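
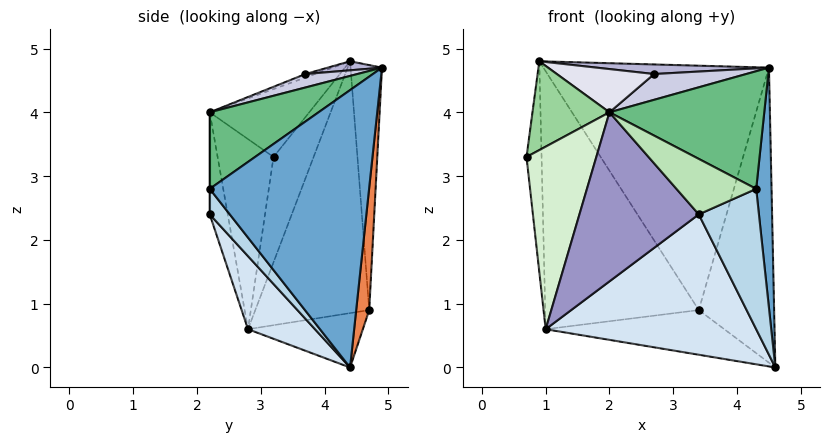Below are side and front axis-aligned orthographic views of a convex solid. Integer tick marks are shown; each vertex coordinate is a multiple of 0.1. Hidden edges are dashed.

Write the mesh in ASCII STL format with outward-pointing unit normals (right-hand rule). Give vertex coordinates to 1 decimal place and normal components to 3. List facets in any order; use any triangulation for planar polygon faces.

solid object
 facet normal 0.995 -0.096 0.031
  outer loop
   vertex 4.5 4.9 4.7
   vertex 4.3 2.2 2.8
   vertex 4.6 4.4 0.0
  endloop
 endfacet
 facet normal -0.925 0.347 -0.154
  outer loop
   vertex 0.9 4.4 4.8
   vertex 1.0 2.8 0.6
   vertex 0.7 3.2 3.3
  endloop
 endfacet
 facet normal 0.258 -0.773 -0.580
  outer loop
   vertex 3.4 2.2 2.4
   vertex 4.6 4.4 0.0
   vertex 4.3 2.2 2.8
  endloop
 endfacet
 facet normal 0.246 -0.773 -0.585
  outer loop
   vertex 3.4 2.2 2.4
   vertex 1.0 2.8 0.6
   vertex 4.6 4.4 0.0
  endloop
 endfacet
 facet normal 0.170 0.980 -0.101
  outer loop
   vertex 3.4 4.7 0.9
   vertex 4.5 4.9 4.7
   vertex 4.6 4.4 0.0
  endloop
 endfacet
 facet normal -0.138 0.990 -0.012
  outer loop
   vertex 3.4 4.7 0.9
   vertex 0.9 4.4 4.8
   vertex 4.5 4.9 4.7
  endloop
 endfacet
 facet normal -0.382 0.594 -0.708
  outer loop
   vertex 3.4 4.7 0.9
   vertex 4.6 4.4 0.0
   vertex 1.0 2.8 0.6
  endloop
 endfacet
 facet normal -0.567 0.765 -0.305
  outer loop
   vertex 3.4 4.7 0.9
   vertex 1.0 2.8 0.6
   vertex 0.9 4.4 4.8
  endloop
 endfacet
 facet normal 0.386 -0.550 0.741
  outer loop
   vertex 2.0 2.2 4.0
   vertex 4.3 2.2 2.8
   vertex 4.5 4.9 4.7
  endloop
 endfacet
 facet normal -0.680 -0.526 0.511
  outer loop
   vertex 2.0 2.2 4.0
   vertex 0.9 4.4 4.8
   vertex 0.7 3.2 3.3
  endloop
 endfacet
 facet normal 0.000 -1.000 0.000
  outer loop
   vertex 2.0 2.2 4.0
   vertex 3.4 2.2 2.4
   vertex 4.3 2.2 2.8
  endloop
 endfacet
 facet normal -0.625 -0.780 0.046
  outer loop
   vertex 2.0 2.2 4.0
   vertex 0.7 3.2 3.3
   vertex 1.0 2.8 0.6
  endloop
 endfacet
 facet normal -0.148 -0.980 -0.129
  outer loop
   vertex 2.0 2.2 4.0
   vertex 1.0 2.8 0.6
   vertex 3.4 2.2 2.4
  endloop
 endfacet
 facet normal 0.049 -0.156 0.987
  outer loop
   vertex 2.7 3.7 4.6
   vertex 4.5 4.9 4.7
   vertex 0.9 4.4 4.8
  endloop
 endfacet
 facet normal 0.260 -0.461 0.849
  outer loop
   vertex 2.7 3.7 4.6
   vertex 2.0 2.2 4.0
   vertex 4.5 4.9 4.7
  endloop
 endfacet
 facet normal -0.035 -0.357 0.933
  outer loop
   vertex 2.7 3.7 4.6
   vertex 0.9 4.4 4.8
   vertex 2.0 2.2 4.0
  endloop
 endfacet
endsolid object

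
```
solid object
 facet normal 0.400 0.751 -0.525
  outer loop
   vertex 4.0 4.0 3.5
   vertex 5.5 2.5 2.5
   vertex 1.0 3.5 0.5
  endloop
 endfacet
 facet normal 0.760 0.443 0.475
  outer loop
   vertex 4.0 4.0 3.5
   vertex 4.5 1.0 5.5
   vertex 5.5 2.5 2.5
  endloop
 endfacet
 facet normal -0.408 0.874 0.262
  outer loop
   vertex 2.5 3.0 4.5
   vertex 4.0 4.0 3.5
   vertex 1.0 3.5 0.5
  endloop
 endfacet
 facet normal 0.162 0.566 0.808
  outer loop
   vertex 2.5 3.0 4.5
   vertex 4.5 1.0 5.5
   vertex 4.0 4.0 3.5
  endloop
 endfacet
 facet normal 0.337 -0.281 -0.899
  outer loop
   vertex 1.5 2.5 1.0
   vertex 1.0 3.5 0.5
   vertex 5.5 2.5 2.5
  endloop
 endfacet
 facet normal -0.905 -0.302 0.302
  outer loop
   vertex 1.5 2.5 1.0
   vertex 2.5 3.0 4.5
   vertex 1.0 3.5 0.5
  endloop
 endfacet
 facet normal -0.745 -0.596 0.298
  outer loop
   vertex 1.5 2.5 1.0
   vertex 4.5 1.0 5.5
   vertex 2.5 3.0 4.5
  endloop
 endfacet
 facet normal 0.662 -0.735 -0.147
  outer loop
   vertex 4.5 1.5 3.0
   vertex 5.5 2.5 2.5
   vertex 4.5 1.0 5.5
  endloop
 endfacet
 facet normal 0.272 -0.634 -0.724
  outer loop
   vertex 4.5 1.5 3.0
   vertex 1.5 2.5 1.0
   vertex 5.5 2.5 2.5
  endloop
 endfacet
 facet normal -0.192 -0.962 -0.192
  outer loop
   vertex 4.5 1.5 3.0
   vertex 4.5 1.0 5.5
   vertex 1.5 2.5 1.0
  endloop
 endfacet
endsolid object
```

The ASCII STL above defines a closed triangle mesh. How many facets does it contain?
10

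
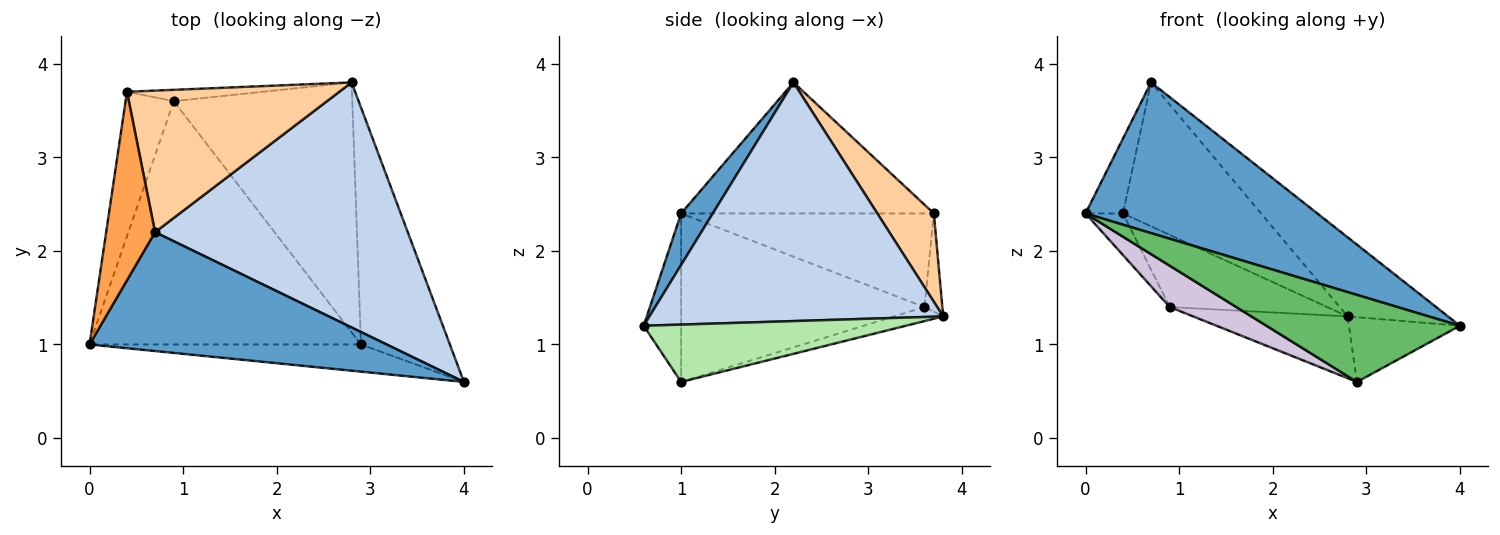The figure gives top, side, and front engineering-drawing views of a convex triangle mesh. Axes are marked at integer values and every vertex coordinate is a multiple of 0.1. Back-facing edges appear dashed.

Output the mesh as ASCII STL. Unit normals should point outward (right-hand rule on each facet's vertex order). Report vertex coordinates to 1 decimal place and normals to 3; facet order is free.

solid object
 facet normal 0.107 -0.781 0.616
  outer loop
   vertex 0.7 2.2 3.8
   vertex 0.0 1.0 2.4
   vertex 4.0 0.6 1.2
  endloop
 endfacet
 facet normal 0.668 0.229 0.708
  outer loop
   vertex 0.7 2.2 3.8
   vertex 4.0 0.6 1.2
   vertex 2.8 3.8 1.3
  endloop
 endfacet
 facet normal -0.928 0.137 0.346
  outer loop
   vertex 0.4 3.7 2.4
   vertex 0.0 1.0 2.4
   vertex 0.7 2.2 3.8
  endloop
 endfacet
 facet normal 0.280 0.684 0.673
  outer loop
   vertex 0.4 3.7 2.4
   vertex 0.7 2.2 3.8
   vertex 2.8 3.8 1.3
  endloop
 endfacet
 facet normal -0.182 -0.939 -0.293
  outer loop
   vertex 2.9 1.0 0.6
   vertex 4.0 0.6 1.2
   vertex 0.0 1.0 2.4
  endloop
 endfacet
 facet normal 0.528 0.224 -0.819
  outer loop
   vertex 2.9 1.0 0.6
   vertex 2.8 3.8 1.3
   vertex 4.0 0.6 1.2
  endloop
 endfacet
 facet normal -0.111 0.982 -0.154
  outer loop
   vertex 0.9 3.6 1.4
   vertex 0.4 3.7 2.4
   vertex 2.8 3.8 1.3
  endloop
 endfacet
 facet normal -0.076 0.239 -0.968
  outer loop
   vertex 0.9 3.6 1.4
   vertex 2.8 3.8 1.3
   vertex 2.9 1.0 0.6
  endloop
 endfacet
 facet normal -0.881 0.131 -0.454
  outer loop
   vertex 0.9 3.6 1.4
   vertex 0.0 1.0 2.4
   vertex 0.4 3.7 2.4
  endloop
 endfacet
 facet normal -0.522 -0.143 -0.841
  outer loop
   vertex 0.9 3.6 1.4
   vertex 2.9 1.0 0.6
   vertex 0.0 1.0 2.4
  endloop
 endfacet
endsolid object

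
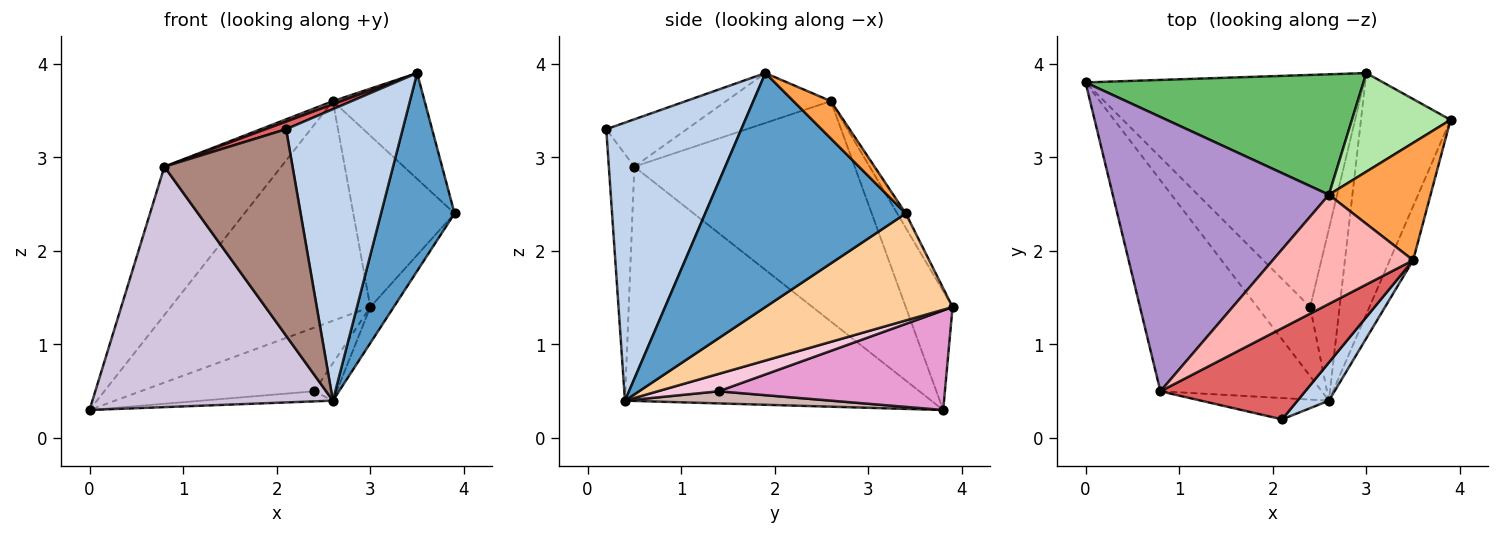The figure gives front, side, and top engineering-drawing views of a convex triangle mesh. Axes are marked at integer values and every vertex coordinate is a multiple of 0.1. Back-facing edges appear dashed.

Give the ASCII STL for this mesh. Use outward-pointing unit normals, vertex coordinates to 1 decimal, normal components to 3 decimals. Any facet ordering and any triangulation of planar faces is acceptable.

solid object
 facet normal 0.935 -0.343 -0.093
  outer loop
   vertex 2.6 0.4 0.4
   vertex 3.9 3.4 2.4
   vertex 3.5 1.9 3.9
  endloop
 endfacet
 facet normal 0.754 -0.651 0.085
  outer loop
   vertex 2.6 0.4 0.4
   vertex 3.5 1.9 3.9
   vertex 2.1 0.2 3.3
  endloop
 endfacet
 facet normal 0.264 0.646 0.716
  outer loop
   vertex 2.6 2.6 3.6
   vertex 3.5 1.9 3.9
   vertex 3.9 3.4 2.4
  endloop
 endfacet
 facet normal 0.763 0.095 -0.639
  outer loop
   vertex 3.0 3.9 1.4
   vertex 3.9 3.4 2.4
   vertex 2.6 0.4 0.4
  endloop
 endfacet
 facet normal -0.201 0.859 0.471
  outer loop
   vertex 3.0 3.9 1.4
   vertex 0.0 3.8 0.3
   vertex 2.6 2.6 3.6
  endloop
 endfacet
 facet normal -0.073 0.864 0.498
  outer loop
   vertex 3.0 3.9 1.4
   vertex 2.6 2.6 3.6
   vertex 3.9 3.4 2.4
  endloop
 endfacet
 facet normal -0.310 -0.079 0.947
  outer loop
   vertex 0.8 0.5 2.9
   vertex 2.1 0.2 3.3
   vertex 3.5 1.9 3.9
  endloop
 endfacet
 facet normal -0.335 -0.027 0.942
  outer loop
   vertex 0.8 0.5 2.9
   vertex 3.5 1.9 3.9
   vertex 2.6 2.6 3.6
  endloop
 endfacet
 facet normal -0.668 0.354 0.655
  outer loop
   vertex 0.8 0.5 2.9
   vertex 2.6 2.6 3.6
   vertex 0.0 3.8 0.3
  endloop
 endfacet
 facet normal -0.692 -0.543 -0.476
  outer loop
   vertex 0.8 0.5 2.9
   vertex 0.0 3.8 0.3
   vertex 2.6 0.4 0.4
  endloop
 endfacet
 facet normal -0.194 -0.976 -0.101
  outer loop
   vertex 0.8 0.5 2.9
   vertex 2.6 0.4 0.4
   vertex 2.1 0.2 3.3
  endloop
 endfacet
 facet normal 0.221 0.141 -0.965
  outer loop
   vertex 2.4 1.4 0.5
   vertex 2.6 0.4 0.4
   vertex 0.0 3.8 0.3
  endloop
 endfacet
 facet normal 0.326 0.250 -0.912
  outer loop
   vertex 2.4 1.4 0.5
   vertex 0.0 3.8 0.3
   vertex 3.0 3.9 1.4
  endloop
 endfacet
 facet normal 0.500 0.185 -0.846
  outer loop
   vertex 2.4 1.4 0.5
   vertex 3.0 3.9 1.4
   vertex 2.6 0.4 0.4
  endloop
 endfacet
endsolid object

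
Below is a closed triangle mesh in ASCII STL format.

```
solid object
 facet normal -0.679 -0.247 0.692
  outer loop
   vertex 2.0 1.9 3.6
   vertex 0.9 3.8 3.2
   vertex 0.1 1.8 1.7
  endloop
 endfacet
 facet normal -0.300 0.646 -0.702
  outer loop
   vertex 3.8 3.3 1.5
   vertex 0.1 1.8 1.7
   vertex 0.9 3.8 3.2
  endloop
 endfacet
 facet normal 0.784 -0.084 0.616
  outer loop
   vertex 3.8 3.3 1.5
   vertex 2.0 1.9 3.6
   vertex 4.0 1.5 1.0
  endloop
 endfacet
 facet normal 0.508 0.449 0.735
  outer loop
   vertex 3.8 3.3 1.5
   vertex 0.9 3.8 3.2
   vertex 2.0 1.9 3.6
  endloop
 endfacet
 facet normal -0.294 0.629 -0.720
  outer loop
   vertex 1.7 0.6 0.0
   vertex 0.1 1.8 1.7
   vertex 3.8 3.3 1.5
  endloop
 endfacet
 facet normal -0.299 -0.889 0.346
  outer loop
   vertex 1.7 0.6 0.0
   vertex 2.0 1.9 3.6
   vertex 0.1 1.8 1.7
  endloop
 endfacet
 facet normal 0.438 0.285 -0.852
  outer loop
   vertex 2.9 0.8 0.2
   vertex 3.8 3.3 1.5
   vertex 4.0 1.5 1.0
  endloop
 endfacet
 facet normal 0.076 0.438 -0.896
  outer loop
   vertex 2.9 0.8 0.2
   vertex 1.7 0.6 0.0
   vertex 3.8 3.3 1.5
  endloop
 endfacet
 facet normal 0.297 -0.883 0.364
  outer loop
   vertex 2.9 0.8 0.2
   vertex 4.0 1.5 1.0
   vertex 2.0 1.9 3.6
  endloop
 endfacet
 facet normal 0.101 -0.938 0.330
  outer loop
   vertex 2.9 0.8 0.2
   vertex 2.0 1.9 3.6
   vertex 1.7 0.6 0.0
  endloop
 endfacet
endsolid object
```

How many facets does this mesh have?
10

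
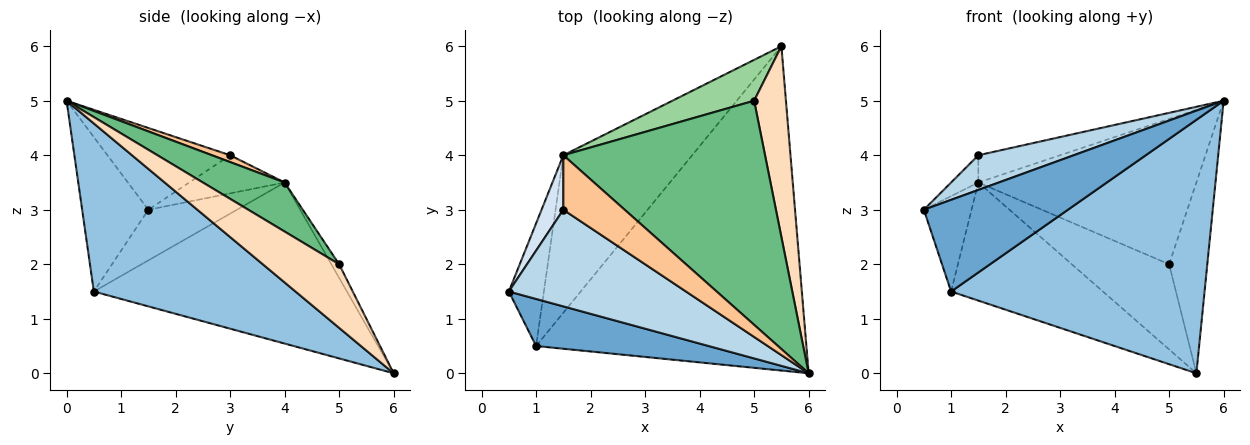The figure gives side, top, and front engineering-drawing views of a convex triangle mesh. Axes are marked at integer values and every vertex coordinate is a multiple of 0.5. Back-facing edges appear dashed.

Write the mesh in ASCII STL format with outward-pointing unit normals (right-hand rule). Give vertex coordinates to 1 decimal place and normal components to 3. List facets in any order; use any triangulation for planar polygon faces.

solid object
 facet normal -0.378 -0.823 0.423
  outer loop
   vertex 1.0 0.5 1.5
   vertex 6.0 0.0 5.0
   vertex 0.5 1.5 3.0
  endloop
 endfacet
 facet normal 0.440 -0.553 -0.708
  outer loop
   vertex 1.0 0.5 1.5
   vertex 5.5 6.0 0.0
   vertex 6.0 0.0 5.0
  endloop
 endfacet
 facet normal -0.398 -0.310 0.863
  outer loop
   vertex 1.5 3.0 4.0
   vertex 0.5 1.5 3.0
   vertex 6.0 0.0 5.0
  endloop
 endfacet
 facet normal -0.843 0.241 0.482
  outer loop
   vertex 1.5 4.0 3.5
   vertex 0.5 1.5 3.0
   vertex 1.5 3.0 4.0
  endloop
 endfacet
 facet normal -0.752 0.405 -0.520
  outer loop
   vertex 1.5 4.0 3.5
   vertex 1.0 0.5 1.5
   vertex 0.5 1.5 3.0
  endloop
 endfacet
 facet normal -0.707 0.424 -0.566
  outer loop
   vertex 1.5 4.0 3.5
   vertex 5.5 6.0 0.0
   vertex 1.0 0.5 1.5
  endloop
 endfacet
 facet normal 0.099 0.445 0.890
  outer loop
   vertex 1.5 4.0 3.5
   vertex 1.5 3.0 4.0
   vertex 6.0 0.0 5.0
  endloop
 endfacet
 facet normal 0.816 0.408 0.408
  outer loop
   vertex 5.0 5.0 2.0
   vertex 6.0 0.0 5.0
   vertex 5.5 6.0 0.0
  endloop
 endfacet
 facet normal 0.200 0.533 0.822
  outer loop
   vertex 5.0 5.0 2.0
   vertex 1.5 4.0 3.5
   vertex 6.0 0.0 5.0
  endloop
 endfacet
 facet normal -0.072 0.899 0.432
  outer loop
   vertex 5.0 5.0 2.0
   vertex 5.5 6.0 0.0
   vertex 1.5 4.0 3.5
  endloop
 endfacet
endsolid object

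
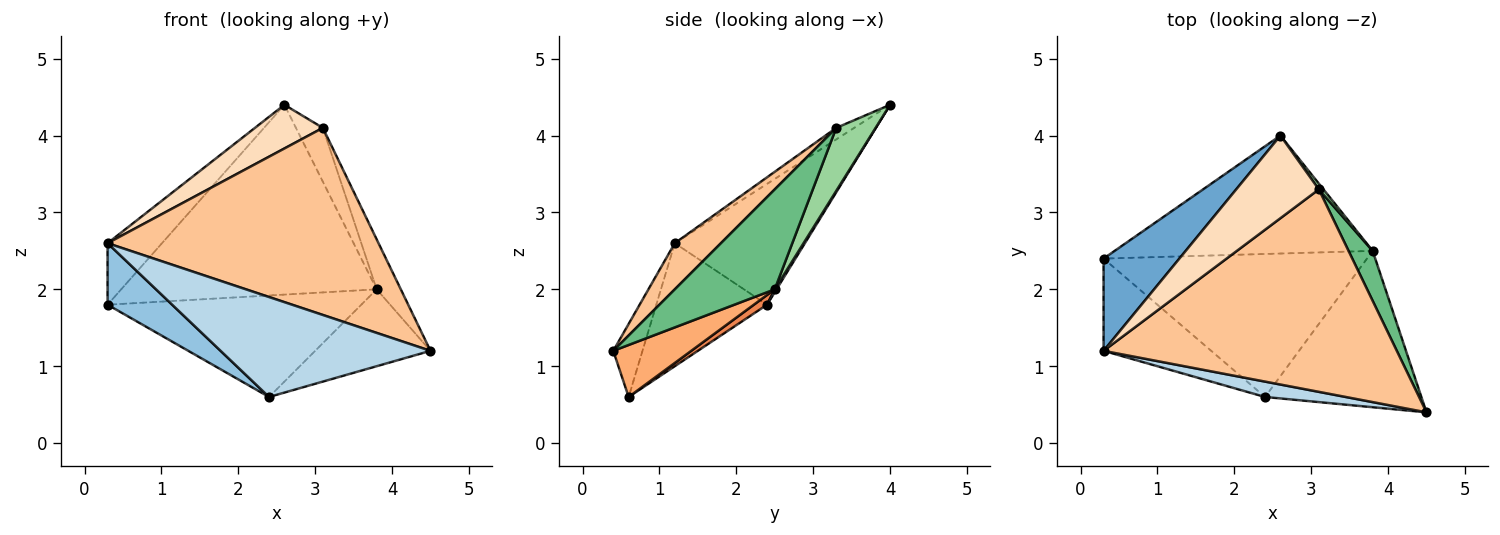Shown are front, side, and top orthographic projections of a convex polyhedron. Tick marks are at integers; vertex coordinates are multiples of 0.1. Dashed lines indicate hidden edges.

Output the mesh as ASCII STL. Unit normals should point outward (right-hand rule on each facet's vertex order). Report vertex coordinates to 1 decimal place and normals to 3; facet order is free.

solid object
 facet normal -0.799 0.334 0.501
  outer loop
   vertex 0.3 1.2 2.6
   vertex 2.6 4.0 4.4
   vertex 0.3 2.4 1.8
  endloop
 endfacet
 facet normal -0.689 -0.402 -0.603
  outer loop
   vertex 0.3 1.2 2.6
   vertex 0.3 2.4 1.8
   vertex 2.4 0.6 0.6
  endloop
 endfacet
 facet normal -0.136 -0.979 0.151
  outer loop
   vertex 0.3 1.2 2.6
   vertex 2.4 0.6 0.6
   vertex 4.5 0.4 1.2
  endloop
 endfacet
 facet normal 0.006 0.849 -0.528
  outer loop
   vertex 3.8 2.5 2.0
   vertex 0.3 2.4 1.8
   vertex 2.6 4.0 4.4
  endloop
 endfacet
 facet normal 0.030 0.578 -0.815
  outer loop
   vertex 3.8 2.5 2.0
   vertex 2.4 0.6 0.6
   vertex 0.3 2.4 1.8
  endloop
 endfacet
 facet normal 0.286 0.423 -0.860
  outer loop
   vertex 3.8 2.5 2.0
   vertex 4.5 0.4 1.2
   vertex 2.4 0.6 0.6
  endloop
 endfacet
 facet normal 0.115 -0.674 0.730
  outer loop
   vertex 3.1 3.3 4.1
   vertex 0.3 1.2 2.6
   vertex 4.5 0.4 1.2
  endloop
 endfacet
 facet normal -0.122 -0.464 0.878
  outer loop
   vertex 3.1 3.3 4.1
   vertex 2.6 4.0 4.4
   vertex 0.3 1.2 2.6
  endloop
 endfacet
 facet normal 0.946 0.228 0.228
  outer loop
   vertex 3.1 3.3 4.1
   vertex 4.5 0.4 1.2
   vertex 3.8 2.5 2.0
  endloop
 endfacet
 facet normal 0.824 0.563 0.060
  outer loop
   vertex 3.1 3.3 4.1
   vertex 3.8 2.5 2.0
   vertex 2.6 4.0 4.4
  endloop
 endfacet
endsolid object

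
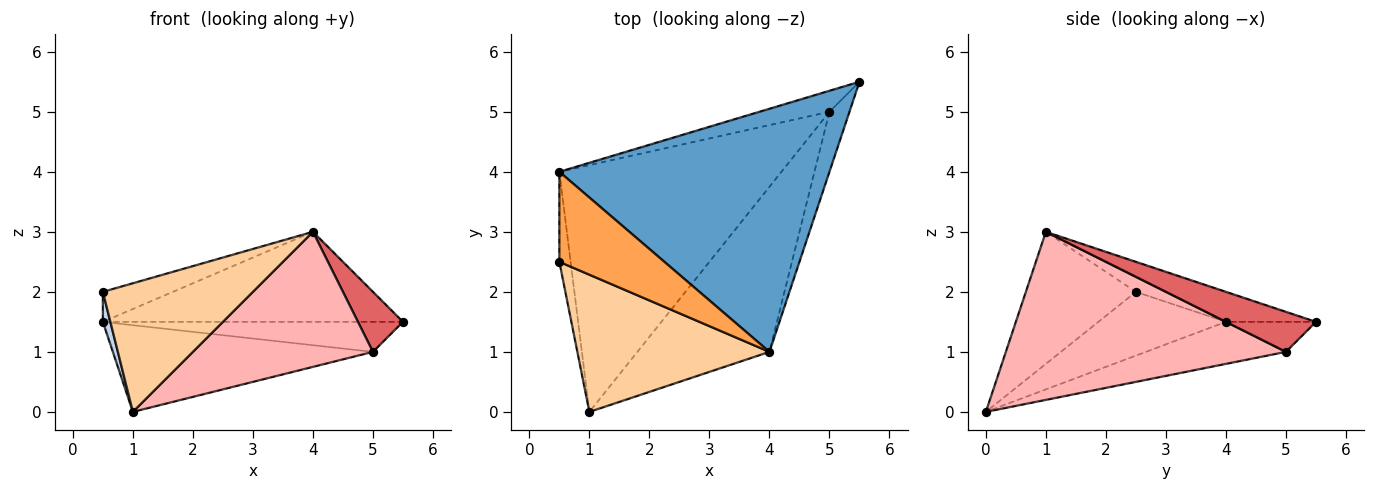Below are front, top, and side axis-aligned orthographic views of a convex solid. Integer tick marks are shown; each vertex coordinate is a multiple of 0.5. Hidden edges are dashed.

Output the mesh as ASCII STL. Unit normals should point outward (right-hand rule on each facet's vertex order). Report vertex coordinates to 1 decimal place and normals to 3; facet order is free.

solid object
 facet normal -0.104 0.345 0.933
  outer loop
   vertex 4.0 1.0 3.0
   vertex 5.5 5.5 1.5
   vertex 0.5 4.0 1.5
  endloop
 endfacet
 facet normal -0.983 -0.058 -0.173
  outer loop
   vertex 0.5 2.5 2.0
   vertex 0.5 4.0 1.5
   vertex 1.0 0.0 0.0
  endloop
 endfacet
 facet normal -0.134 0.313 0.940
  outer loop
   vertex 0.5 2.5 2.0
   vertex 4.0 1.0 3.0
   vertex 0.5 4.0 1.5
  endloop
 endfacet
 facet normal -0.448 -0.611 0.652
  outer loop
   vertex 0.5 2.5 2.0
   vertex 1.0 0.0 0.0
   vertex 4.0 1.0 3.0
  endloop
 endfacet
 facet normal -0.239 0.796 -0.557
  outer loop
   vertex 5.0 5.0 1.0
   vertex 0.5 4.0 1.5
   vertex 5.5 5.5 1.5
  endloop
 endfacet
 facet normal -0.176 0.326 -0.929
  outer loop
   vertex 5.0 5.0 1.0
   vertex 1.0 0.0 0.0
   vertex 0.5 4.0 1.5
  endloop
 endfacet
 facet normal 0.816 -0.408 -0.408
  outer loop
   vertex 5.0 5.0 1.0
   vertex 5.5 5.5 1.5
   vertex 4.0 1.0 3.0
  endloop
 endfacet
 facet normal 0.702 -0.451 -0.551
  outer loop
   vertex 5.0 5.0 1.0
   vertex 4.0 1.0 3.0
   vertex 1.0 0.0 0.0
  endloop
 endfacet
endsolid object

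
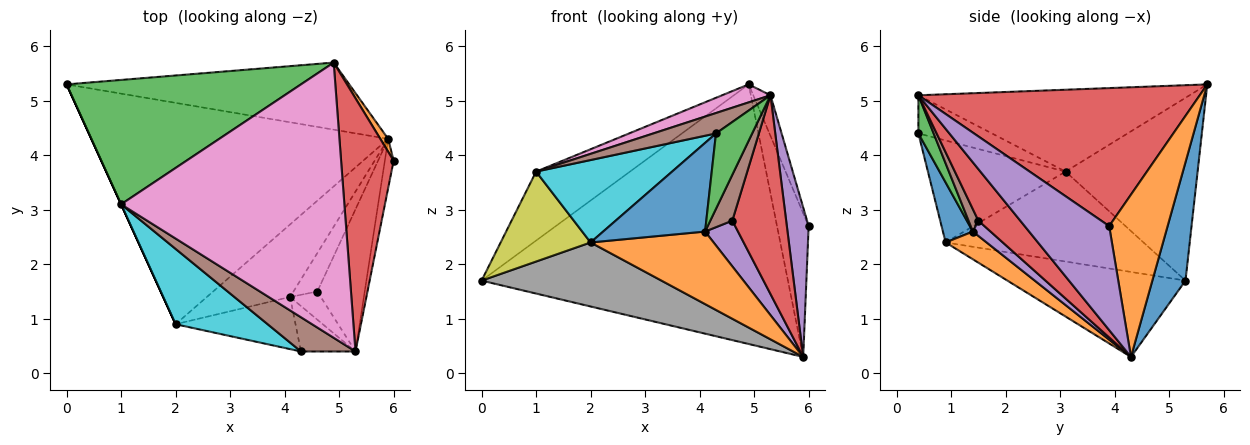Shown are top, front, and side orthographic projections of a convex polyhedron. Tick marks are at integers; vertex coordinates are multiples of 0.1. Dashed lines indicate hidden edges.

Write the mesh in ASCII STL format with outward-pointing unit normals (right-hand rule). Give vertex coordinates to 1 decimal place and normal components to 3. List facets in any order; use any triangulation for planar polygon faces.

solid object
 facet normal 0.104 0.963 -0.249
  outer loop
   vertex 5.9 4.3 0.3
   vertex 0.0 5.3 1.7
   vertex 4.9 5.7 5.3
  endloop
 endfacet
 facet normal 0.879 0.475 0.043
  outer loop
   vertex 5.9 4.3 0.3
   vertex 4.9 5.7 5.3
   vertex 6.0 3.9 2.7
  endloop
 endfacet
 facet normal -0.563 0.401 0.722
  outer loop
   vertex 1.0 3.1 3.7
   vertex 4.9 5.7 5.3
   vertex 0.0 5.3 1.7
  endloop
 endfacet
 facet normal 0.933 0.057 0.355
  outer loop
   vertex 5.3 0.4 5.1
   vertex 6.0 3.9 2.7
   vertex 4.9 5.7 5.3
  endloop
 endfacet
 facet normal 0.965 -0.249 -0.082
  outer loop
   vertex 5.3 0.4 5.1
   vertex 5.9 4.3 0.3
   vertex 6.0 3.9 2.7
  endloop
 endfacet
 facet normal -0.515 -0.439 0.736
  outer loop
   vertex 5.3 0.4 5.1
   vertex 1.0 3.1 3.7
   vertex 4.3 0.4 4.4
  endloop
 endfacet
 facet normal -0.344 -0.061 0.937
  outer loop
   vertex 5.3 0.4 5.1
   vertex 4.9 5.7 5.3
   vertex 1.0 3.1 3.7
  endloop
 endfacet
 facet normal -0.265 -0.268 -0.926
  outer loop
   vertex 2.0 0.9 2.4
   vertex 0.0 5.3 1.7
   vertex 5.9 4.3 0.3
  endloop
 endfacet
 facet normal -0.910 -0.414 0.000
  outer loop
   vertex 2.0 0.9 2.4
   vertex 1.0 3.1 3.7
   vertex 0.0 5.3 1.7
  endloop
 endfacet
 facet normal -0.598 -0.591 0.540
  outer loop
   vertex 2.0 0.9 2.4
   vertex 4.3 0.4 4.4
   vertex 1.0 3.1 3.7
  endloop
 endfacet
 facet normal 0.246 -0.836 -0.491
  outer loop
   vertex 4.1 1.4 2.6
   vertex 4.3 0.4 4.4
   vertex 2.0 0.9 2.4
  endloop
 endfacet
 facet normal 0.229 -0.688 -0.688
  outer loop
   vertex 4.1 1.4 2.6
   vertex 2.0 0.9 2.4
   vertex 5.9 4.3 0.3
  endloop
 endfacet
 facet normal 0.340 -0.806 -0.485
  outer loop
   vertex 4.1 1.4 2.6
   vertex 5.3 0.4 5.1
   vertex 4.3 0.4 4.4
  endloop
 endfacet
 facet normal 0.535 -0.687 -0.491
  outer loop
   vertex 4.6 1.5 2.8
   vertex 5.9 4.3 0.3
   vertex 5.3 0.4 5.1
  endloop
 endfacet
 facet normal 0.380 -0.708 -0.595
  outer loop
   vertex 4.6 1.5 2.8
   vertex 4.1 1.4 2.6
   vertex 5.9 4.3 0.3
  endloop
 endfacet
 facet normal 0.355 -0.797 -0.489
  outer loop
   vertex 4.6 1.5 2.8
   vertex 5.3 0.4 5.1
   vertex 4.1 1.4 2.6
  endloop
 endfacet
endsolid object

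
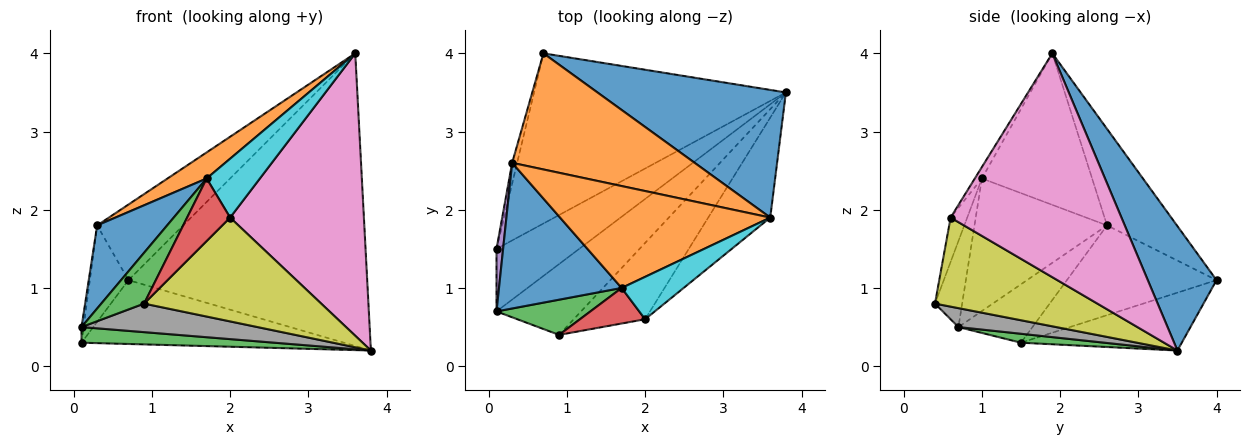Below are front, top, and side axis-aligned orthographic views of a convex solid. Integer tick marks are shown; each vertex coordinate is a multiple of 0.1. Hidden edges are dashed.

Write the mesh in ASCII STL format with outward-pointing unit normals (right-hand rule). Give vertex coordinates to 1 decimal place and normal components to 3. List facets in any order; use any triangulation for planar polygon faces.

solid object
 facet normal 0.255 0.886 0.387
  outer loop
   vertex 3.6 1.9 4.0
   vertex 3.8 3.5 0.2
   vertex 0.7 4.0 1.1
  endloop
 endfacet
 facet normal -0.405 0.499 0.766
  outer loop
   vertex 0.3 2.6 1.8
   vertex 3.6 1.9 4.0
   vertex 0.7 4.0 1.1
  endloop
 endfacet
 facet normal 0.104 -0.241 -0.965
  outer loop
   vertex 0.1 1.5 0.3
   vertex 3.8 3.5 0.2
   vertex 0.1 0.7 0.5
  endloop
 endfacet
 facet normal -0.210 0.343 -0.915
  outer loop
   vertex 0.1 1.5 0.3
   vertex 0.7 4.0 1.1
   vertex 3.8 3.5 0.2
  endloop
 endfacet
 facet normal -0.993 0.028 0.112
  outer loop
   vertex 0.1 1.5 0.3
   vertex 0.1 0.7 0.5
   vertex 0.3 2.6 1.8
  endloop
 endfacet
 facet normal -0.967 0.249 -0.054
  outer loop
   vertex 0.1 1.5 0.3
   vertex 0.3 2.6 1.8
   vertex 0.7 4.0 1.1
  endloop
 endfacet
 facet normal 0.769 -0.602 -0.213
  outer loop
   vertex 2.0 0.6 1.9
   vertex 3.8 3.5 0.2
   vertex 3.6 1.9 4.0
  endloop
 endfacet
 facet normal 0.203 -0.366 -0.908
  outer loop
   vertex 0.9 0.4 0.8
   vertex 0.1 0.7 0.5
   vertex 3.8 3.5 0.2
  endloop
 endfacet
 facet normal 0.594 -0.648 -0.476
  outer loop
   vertex 0.9 0.4 0.8
   vertex 3.8 3.5 0.2
   vertex 2.0 0.6 1.9
  endloop
 endfacet
 facet normal -0.107 -0.807 0.581
  outer loop
   vertex 1.7 1.0 2.4
   vertex 2.0 0.6 1.9
   vertex 3.6 1.9 4.0
  endloop
 endfacet
 facet normal -0.684 -0.361 0.633
  outer loop
   vertex 1.7 1.0 2.4
   vertex 0.3 2.6 1.8
   vertex 0.1 0.7 0.5
  endloop
 endfacet
 facet normal -0.573 -0.203 0.794
  outer loop
   vertex 1.7 1.0 2.4
   vertex 3.6 1.9 4.0
   vertex 0.3 2.6 1.8
  endloop
 endfacet
 facet normal -0.463 -0.729 0.505
  outer loop
   vertex 1.7 1.0 2.4
   vertex 0.1 0.7 0.5
   vertex 0.9 0.4 0.8
  endloop
 endfacet
 facet normal -0.318 -0.824 0.468
  outer loop
   vertex 1.7 1.0 2.4
   vertex 0.9 0.4 0.8
   vertex 2.0 0.6 1.9
  endloop
 endfacet
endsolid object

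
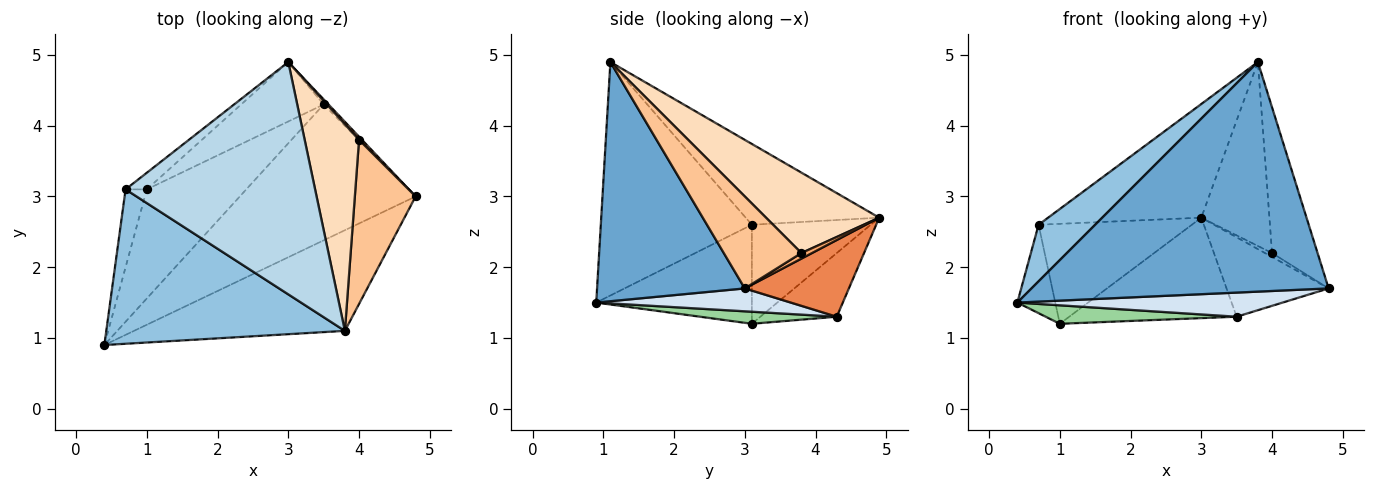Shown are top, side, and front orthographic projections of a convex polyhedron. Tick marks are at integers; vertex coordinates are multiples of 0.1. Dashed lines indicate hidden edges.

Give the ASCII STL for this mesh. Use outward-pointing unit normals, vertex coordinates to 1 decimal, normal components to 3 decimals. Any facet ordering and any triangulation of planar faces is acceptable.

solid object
 facet normal 0.414 -0.834 -0.365
  outer loop
   vertex 3.8 1.1 4.9
   vertex 0.4 0.9 1.5
   vertex 4.8 3.0 1.7
  endloop
 endfacet
 facet normal -0.677 -0.253 0.691
  outer loop
   vertex 0.7 3.1 2.6
   vertex 0.4 0.9 1.5
   vertex 3.8 1.1 4.9
  endloop
 endfacet
 facet normal -0.358 0.410 0.839
  outer loop
   vertex 0.7 3.1 2.6
   vertex 3.8 1.1 4.9
   vertex 3.0 4.9 2.7
  endloop
 endfacet
 facet normal 0.127 -0.173 -0.977
  outer loop
   vertex 3.5 4.3 1.3
   vertex 4.8 3.0 1.7
   vertex 0.4 0.9 1.5
  endloop
 endfacet
 facet normal 0.713 0.699 -0.045
  outer loop
   vertex 3.5 4.3 1.3
   vertex 3.0 4.9 2.7
   vertex 4.8 3.0 1.7
  endloop
 endfacet
 facet normal 0.761 0.507 0.406
  outer loop
   vertex 4.0 3.8 2.2
   vertex 4.8 3.0 1.7
   vertex 3.0 4.9 2.7
  endloop
 endfacet
 facet normal 0.749 0.440 0.495
  outer loop
   vertex 4.0 3.8 2.2
   vertex 3.8 1.1 4.9
   vertex 4.8 3.0 1.7
  endloop
 endfacet
 facet normal 0.741 0.446 0.501
  outer loop
   vertex 4.0 3.8 2.2
   vertex 3.0 4.9 2.7
   vertex 3.8 1.1 4.9
  endloop
 endfacet
 facet normal -0.951 0.232 -0.204
  outer loop
   vertex 1.0 3.1 1.2
   vertex 0.4 0.9 1.5
   vertex 0.7 3.1 2.6
  endloop
 endfacet
 facet normal 0.119 -0.166 -0.979
  outer loop
   vertex 1.0 3.1 1.2
   vertex 3.5 4.3 1.3
   vertex 0.4 0.9 1.5
  endloop
 endfacet
 facet normal -0.608 0.784 -0.130
  outer loop
   vertex 1.0 3.1 1.2
   vertex 0.7 3.1 2.6
   vertex 3.0 4.9 2.7
  endloop
 endfacet
 facet normal -0.366 0.801 -0.474
  outer loop
   vertex 1.0 3.1 1.2
   vertex 3.0 4.9 2.7
   vertex 3.5 4.3 1.3
  endloop
 endfacet
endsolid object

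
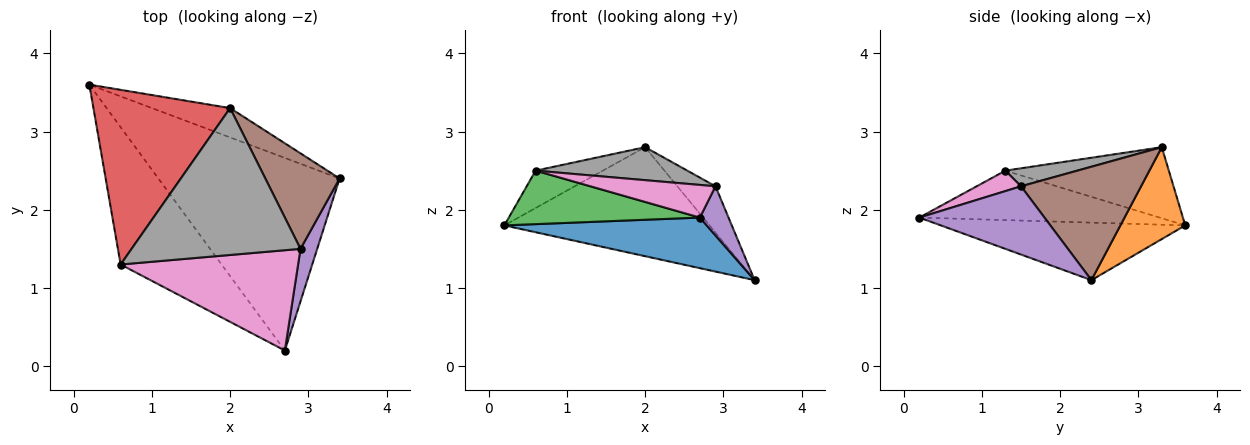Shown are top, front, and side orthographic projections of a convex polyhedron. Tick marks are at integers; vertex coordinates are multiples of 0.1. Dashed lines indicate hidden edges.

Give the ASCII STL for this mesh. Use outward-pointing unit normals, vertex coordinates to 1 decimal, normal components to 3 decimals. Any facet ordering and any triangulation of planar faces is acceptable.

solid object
 facet normal -0.293 -0.243 -0.925
  outer loop
   vertex 2.7 0.2 1.9
   vertex 0.2 3.6 1.8
   vertex 3.4 2.4 1.1
  endloop
 endfacet
 facet normal 0.292 0.924 -0.248
  outer loop
   vertex 2.0 3.3 2.8
   vertex 3.4 2.4 1.1
   vertex 0.2 3.6 1.8
  endloop
 endfacet
 facet normal -0.415 -0.330 -0.848
  outer loop
   vertex 0.6 1.3 2.5
   vertex 0.2 3.6 1.8
   vertex 2.7 0.2 1.9
  endloop
 endfacet
 facet normal -0.453 0.186 0.872
  outer loop
   vertex 0.6 1.3 2.5
   vertex 2.0 3.3 2.8
   vertex 0.2 3.6 1.8
  endloop
 endfacet
 facet normal 0.948 -0.217 0.232
  outer loop
   vertex 2.9 1.5 2.3
   vertex 2.7 0.2 1.9
   vertex 3.4 2.4 1.1
  endloop
 endfacet
 facet normal 0.808 0.257 0.530
  outer loop
   vertex 2.9 1.5 2.3
   vertex 3.4 2.4 1.1
   vertex 2.0 3.3 2.8
  endloop
 endfacet
 facet normal 0.109 -0.308 0.945
  outer loop
   vertex 2.9 1.5 2.3
   vertex 0.6 1.3 2.5
   vertex 2.7 0.2 1.9
  endloop
 endfacet
 facet normal 0.103 -0.218 0.970
  outer loop
   vertex 2.9 1.5 2.3
   vertex 2.0 3.3 2.8
   vertex 0.6 1.3 2.5
  endloop
 endfacet
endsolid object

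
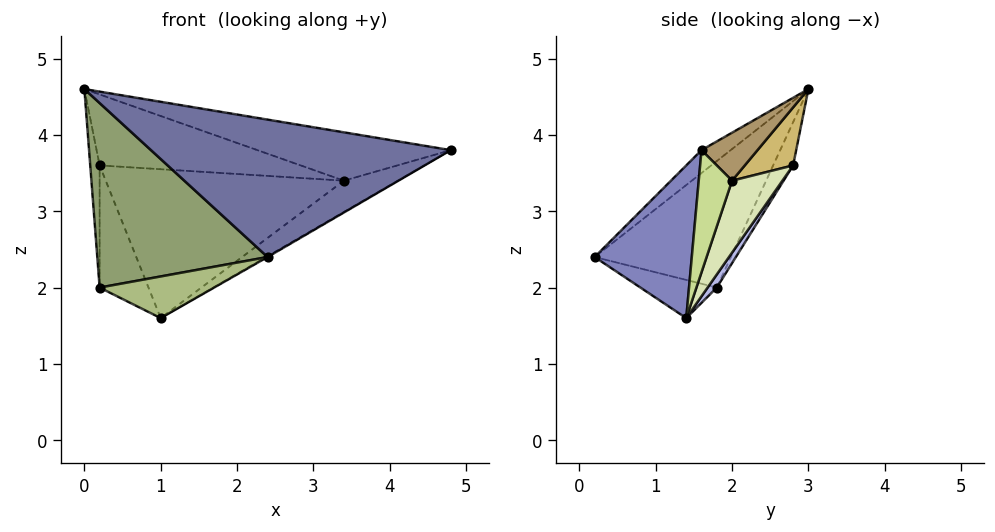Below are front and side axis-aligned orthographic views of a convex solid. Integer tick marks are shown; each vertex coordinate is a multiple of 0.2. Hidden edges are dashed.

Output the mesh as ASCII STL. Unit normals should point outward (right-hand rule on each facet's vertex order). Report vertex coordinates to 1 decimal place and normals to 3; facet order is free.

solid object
 facet normal -0.063 -0.649 0.758
  outer loop
   vertex 2.4 0.2 2.4
   vertex 4.8 1.6 3.8
   vertex 0.0 3.0 4.6
  endloop
 endfacet
 facet normal 0.501 0.007 -0.866
  outer loop
   vertex 1.0 1.4 1.6
   vertex 4.8 1.6 3.8
   vertex 2.4 0.2 2.4
  endloop
 endfacet
 facet normal -0.874 0.411 -0.257
  outer loop
   vertex 0.2 1.8 2.0
   vertex 0.0 3.0 4.6
   vertex 0.2 2.8 3.6
  endloop
 endfacet
 facet normal 0.157 0.837 -0.523
  outer loop
   vertex 0.2 1.8 2.0
   vertex 0.2 2.8 3.6
   vertex 1.0 1.4 1.6
  endloop
 endfacet
 facet normal -0.596 -0.745 0.298
  outer loop
   vertex 0.2 1.8 2.0
   vertex 2.4 0.2 2.4
   vertex 0.0 3.0 4.6
  endloop
 endfacet
 facet normal -0.535 -0.802 -0.267
  outer loop
   vertex 0.2 1.8 2.0
   vertex 1.0 1.4 1.6
   vertex 2.4 0.2 2.4
  endloop
 endfacet
 facet normal 0.374 0.607 -0.701
  outer loop
   vertex 3.4 2.0 3.4
   vertex 4.8 1.6 3.8
   vertex 1.0 1.4 1.6
  endloop
 endfacet
 facet normal 0.177 0.838 -0.516
  outer loop
   vertex 3.4 2.0 3.4
   vertex 1.0 1.4 1.6
   vertex 0.2 2.8 3.6
  endloop
 endfacet
 facet normal 0.278 0.960 -0.013
  outer loop
   vertex 3.4 2.0 3.4
   vertex 0.0 3.0 4.6
   vertex 4.8 1.6 3.8
  endloop
 endfacet
 facet normal 0.231 0.962 -0.146
  outer loop
   vertex 3.4 2.0 3.4
   vertex 0.2 2.8 3.6
   vertex 0.0 3.0 4.6
  endloop
 endfacet
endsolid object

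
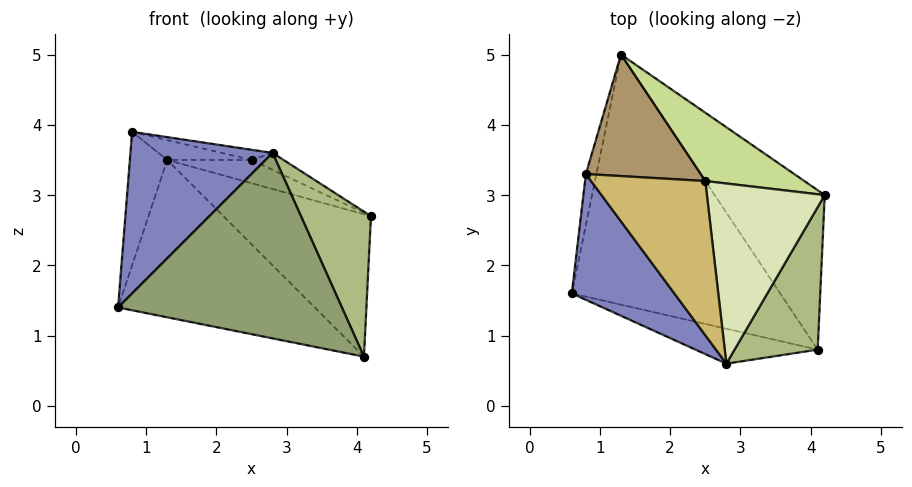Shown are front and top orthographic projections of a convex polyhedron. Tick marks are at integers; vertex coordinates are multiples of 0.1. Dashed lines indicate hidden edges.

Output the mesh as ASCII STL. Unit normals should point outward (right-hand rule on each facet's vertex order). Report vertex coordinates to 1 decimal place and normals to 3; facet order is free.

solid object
 facet normal -0.961 0.259 -0.099
  outer loop
   vertex 0.8 3.3 3.9
   vertex 1.3 5.0 3.5
   vertex 0.6 1.6 1.4
  endloop
 endfacet
 facet normal -0.697 -0.565 0.440
  outer loop
   vertex 0.8 3.3 3.9
   vertex 0.6 1.6 1.4
   vertex 2.8 0.6 3.6
  endloop
 endfacet
 facet normal -0.047 0.532 -0.845
  outer loop
   vertex 4.1 0.8 0.7
   vertex 0.6 1.6 1.4
   vertex 1.3 5.0 3.5
  endloop
 endfacet
 facet normal 0.246 0.646 -0.723
  outer loop
   vertex 4.1 0.8 0.7
   vertex 1.3 5.0 3.5
   vertex 4.2 3.0 2.7
  endloop
 endfacet
 facet normal -0.253 -0.951 -0.179
  outer loop
   vertex 4.1 0.8 0.7
   vertex 2.8 0.6 3.6
   vertex 0.6 1.6 1.4
  endloop
 endfacet
 facet normal 0.858 -0.366 0.360
  outer loop
   vertex 4.1 0.8 0.7
   vertex 4.2 3.0 2.7
   vertex 2.8 0.6 3.6
  endloop
 endfacet
 facet normal 0.435 0.290 0.852
  outer loop
   vertex 2.5 3.2 3.5
   vertex 4.2 3.0 2.7
   vertex 1.3 5.0 3.5
  endloop
 endfacet
 facet normal 0.432 0.084 0.898
  outer loop
   vertex 2.5 3.2 3.5
   vertex 2.8 0.6 3.6
   vertex 4.2 3.0 2.7
  endloop
 endfacet
 facet normal 0.235 0.157 0.959
  outer loop
   vertex 2.5 3.2 3.5
   vertex 1.3 5.0 3.5
   vertex 0.8 3.3 3.9
  endloop
 endfacet
 facet normal 0.232 0.064 0.971
  outer loop
   vertex 2.5 3.2 3.5
   vertex 0.8 3.3 3.9
   vertex 2.8 0.6 3.6
  endloop
 endfacet
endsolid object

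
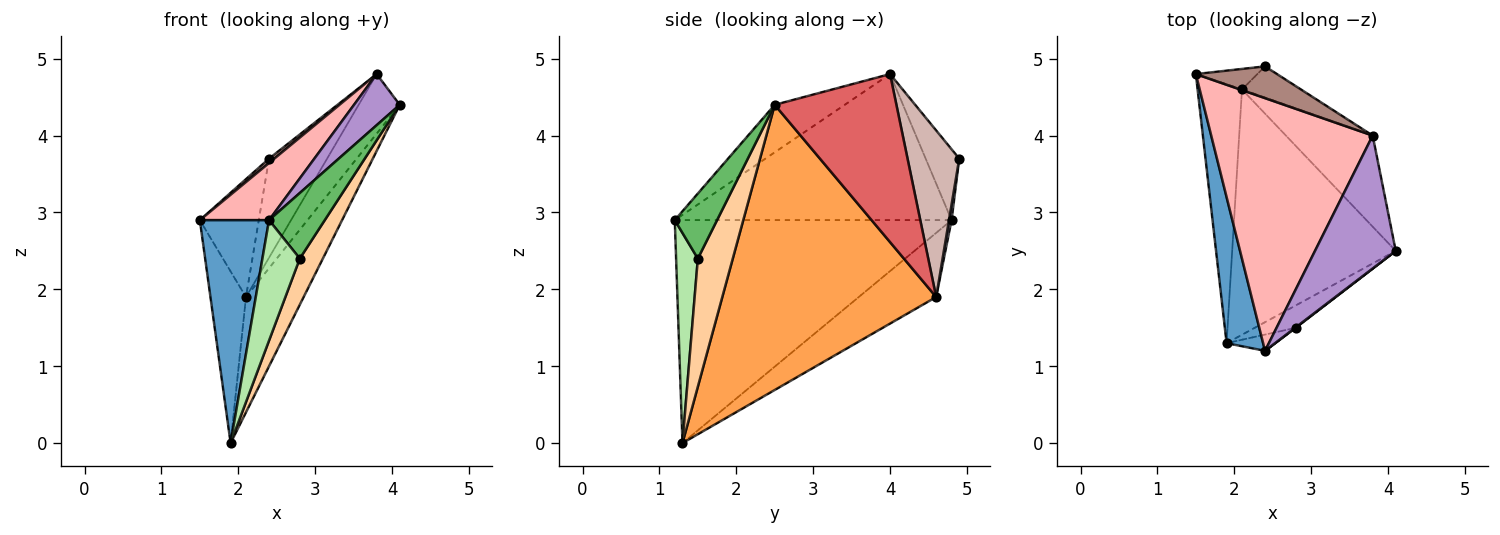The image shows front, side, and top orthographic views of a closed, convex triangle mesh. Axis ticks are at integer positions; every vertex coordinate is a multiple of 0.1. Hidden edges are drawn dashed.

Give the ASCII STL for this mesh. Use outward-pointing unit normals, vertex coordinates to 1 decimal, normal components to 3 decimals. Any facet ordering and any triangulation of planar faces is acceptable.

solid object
 facet normal -0.958 -0.240 0.157
  outer loop
   vertex 2.4 1.2 2.9
   vertex 1.5 4.8 2.9
   vertex 1.9 1.3 0.0
  endloop
 endfacet
 facet normal -0.769 0.353 -0.532
  outer loop
   vertex 2.1 4.6 1.9
   vertex 1.9 1.3 0.0
   vertex 1.5 4.8 2.9
  endloop
 endfacet
 facet normal 0.845 0.228 -0.484
  outer loop
   vertex 2.1 4.6 1.9
   vertex 4.1 2.5 4.4
   vertex 1.9 1.3 0.0
  endloop
 endfacet
 facet normal 0.806 -0.532 -0.258
  outer loop
   vertex 2.8 1.5 2.4
   vertex 1.9 1.3 0.0
   vertex 4.1 2.5 4.4
  endloop
 endfacet
 facet normal 0.604 -0.797 0.005
  outer loop
   vertex 2.8 1.5 2.4
   vertex 4.1 2.5 4.4
   vertex 2.4 1.2 2.9
  endloop
 endfacet
 facet normal 0.499 -0.859 -0.116
  outer loop
   vertex 2.8 1.5 2.4
   vertex 2.4 1.2 2.9
   vertex 1.9 1.3 0.0
  endloop
 endfacet
 facet normal 0.851 0.287 -0.439
  outer loop
   vertex 3.8 4.0 4.8
   vertex 4.1 2.5 4.4
   vertex 2.1 4.6 1.9
  endloop
 endfacet
 facet normal -0.662 -0.165 0.731
  outer loop
   vertex 3.8 4.0 4.8
   vertex 1.5 4.8 2.9
   vertex 2.4 1.2 2.9
  endloop
 endfacet
 facet normal -0.481 -0.314 0.818
  outer loop
   vertex 3.8 4.0 4.8
   vertex 2.4 1.2 2.9
   vertex 4.1 2.5 4.4
  endloop
 endfacet
 facet normal 0.043 0.984 -0.171
  outer loop
   vertex 2.4 4.9 3.7
   vertex 2.1 4.6 1.9
   vertex 1.5 4.8 2.9
  endloop
 endfacet
 facet normal -0.654 -0.103 0.749
  outer loop
   vertex 2.4 4.9 3.7
   vertex 1.5 4.8 2.9
   vertex 3.8 4.0 4.8
  endloop
 endfacet
 facet normal 0.647 0.727 -0.229
  outer loop
   vertex 2.4 4.9 3.7
   vertex 3.8 4.0 4.8
   vertex 2.1 4.6 1.9
  endloop
 endfacet
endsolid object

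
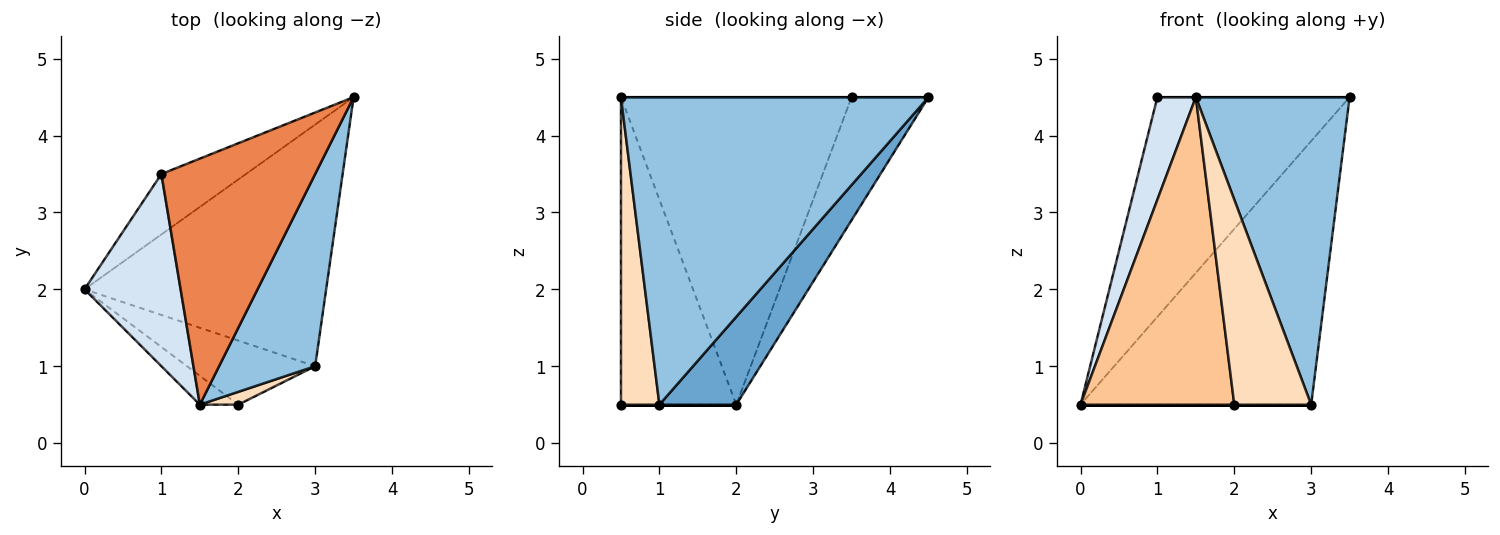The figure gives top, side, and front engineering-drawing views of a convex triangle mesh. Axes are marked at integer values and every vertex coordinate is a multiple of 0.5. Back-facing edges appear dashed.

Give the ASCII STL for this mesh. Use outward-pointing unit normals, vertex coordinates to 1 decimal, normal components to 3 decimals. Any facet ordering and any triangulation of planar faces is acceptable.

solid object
 facet normal 0.239 0.716 -0.656
  outer loop
   vertex 3.0 1.0 0.5
   vertex 0.0 2.0 0.5
   vertex 3.5 4.5 4.5
  endloop
 endfacet
 facet normal 0.861 -0.431 0.269
  outer loop
   vertex 1.5 0.5 4.5
   vertex 3.0 1.0 0.5
   vertex 3.5 4.5 4.5
  endloop
 endfacet
 facet normal -0.360 0.900 -0.247
  outer loop
   vertex 1.0 3.5 4.5
   vertex 3.5 4.5 4.5
   vertex 0.0 2.0 0.5
  endloop
 endfacet
 facet normal -0.943 -0.157 0.295
  outer loop
   vertex 1.0 3.5 4.5
   vertex 0.0 2.0 0.5
   vertex 1.5 0.5 4.5
  endloop
 endfacet
 facet normal 0.000 0.000 1.000
  outer loop
   vertex 1.0 3.5 4.5
   vertex 1.5 0.5 4.5
   vertex 3.5 4.5 4.5
  endloop
 endfacet
 facet normal 0.000 0.000 -1.000
  outer loop
   vertex 2.0 0.5 0.5
   vertex 0.0 2.0 0.5
   vertex 3.0 1.0 0.5
  endloop
 endfacet
 facet normal -0.598 -0.798 -0.075
  outer loop
   vertex 2.0 0.5 0.5
   vertex 1.5 0.5 4.5
   vertex 0.0 2.0 0.5
  endloop
 endfacet
 facet normal 0.447 -0.893 0.056
  outer loop
   vertex 2.0 0.5 0.5
   vertex 3.0 1.0 0.5
   vertex 1.5 0.5 4.5
  endloop
 endfacet
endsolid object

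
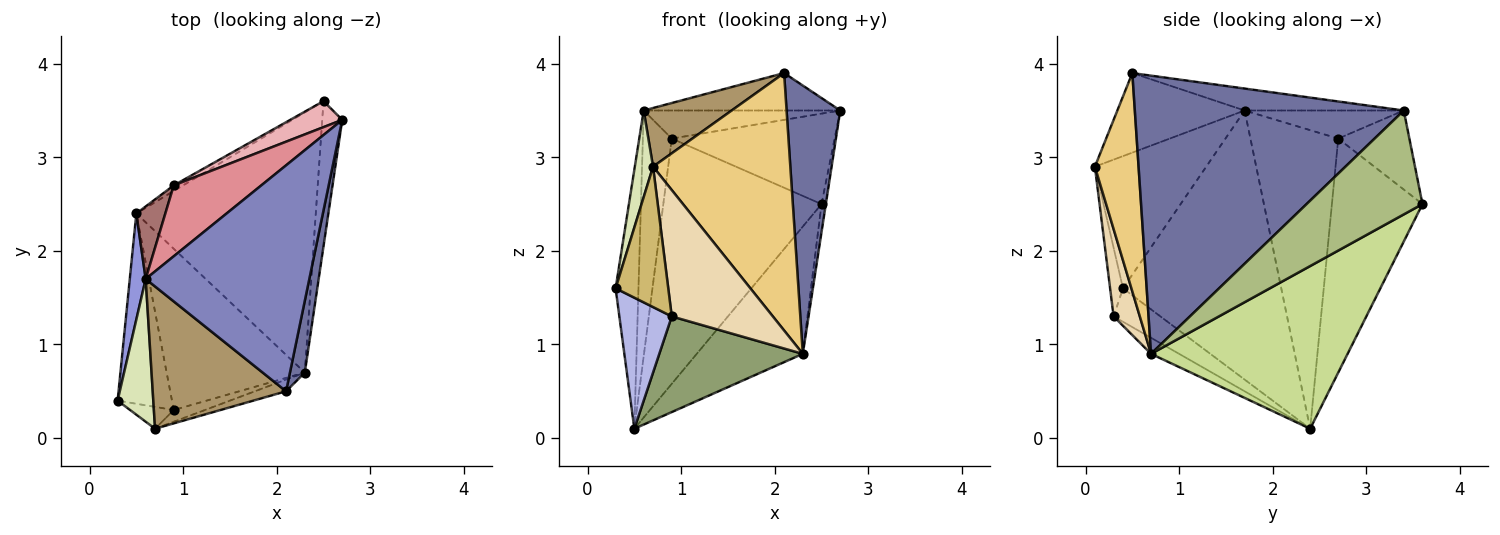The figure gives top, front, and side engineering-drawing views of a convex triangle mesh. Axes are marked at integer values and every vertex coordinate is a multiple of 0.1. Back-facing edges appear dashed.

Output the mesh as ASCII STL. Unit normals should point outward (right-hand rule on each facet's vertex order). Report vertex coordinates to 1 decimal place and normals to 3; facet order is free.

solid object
 facet normal 0.979 -0.195 0.052
  outer loop
   vertex 2.3 0.7 0.9
   vertex 2.7 3.4 3.5
   vertex 2.1 0.5 3.9
  endloop
 endfacet
 facet normal -0.131 0.162 0.978
  outer loop
   vertex 0.6 1.7 3.5
   vertex 2.1 0.5 3.9
   vertex 2.7 3.4 3.5
  endloop
 endfacet
 facet normal -0.988 0.143 0.058
  outer loop
   vertex 0.6 1.7 3.5
   vertex 0.5 2.4 0.1
   vertex 0.3 0.4 1.6
  endloop
 endfacet
 facet normal -0.452 -0.506 -0.735
  outer loop
   vertex 0.9 0.3 1.3
   vertex 0.3 0.4 1.6
   vertex 0.5 2.4 0.1
  endloop
 endfacet
 facet normal -0.099 -0.508 -0.856
  outer loop
   vertex 0.9 0.3 1.3
   vertex 0.5 2.4 0.1
   vertex 2.3 0.7 0.9
  endloop
 endfacet
 facet normal 0.981 0.037 -0.189
  outer loop
   vertex 2.5 3.6 2.5
   vertex 2.7 3.4 3.5
   vertex 2.3 0.7 0.9
  endloop
 endfacet
 facet normal 0.631 0.341 -0.697
  outer loop
   vertex 2.5 3.6 2.5
   vertex 2.3 0.7 0.9
   vertex 0.5 2.4 0.1
  endloop
 endfacet
 facet normal -0.954 -0.156 0.257
  outer loop
   vertex 0.7 0.1 2.9
   vertex 0.6 1.7 3.5
   vertex 0.3 0.4 1.6
  endloop
 endfacet
 facet normal -0.483 -0.334 0.810
  outer loop
   vertex 0.7 0.1 2.9
   vertex 2.1 0.5 3.9
   vertex 0.6 1.7 3.5
  endloop
 endfacet
 facet normal -0.235 -0.960 -0.149
  outer loop
   vertex 0.7 0.1 2.9
   vertex 0.3 0.4 1.6
   vertex 0.9 0.3 1.3
  endloop
 endfacet
 facet normal 0.303 -0.952 -0.043
  outer loop
   vertex 0.7 0.1 2.9
   vertex 2.3 0.7 0.9
   vertex 2.1 0.5 3.9
  endloop
 endfacet
 facet normal 0.250 -0.964 -0.089
  outer loop
   vertex 0.7 0.1 2.9
   vertex 0.9 0.3 1.3
   vertex 2.3 0.7 0.9
  endloop
 endfacet
 facet normal -0.946 0.311 0.092
  outer loop
   vertex 0.9 2.7 3.2
   vertex 0.5 2.4 0.1
   vertex 0.6 1.7 3.5
  endloop
 endfacet
 facet normal -0.497 0.868 -0.020
  outer loop
   vertex 0.9 2.7 3.2
   vertex 2.5 3.6 2.5
   vertex 0.5 2.4 0.1
  endloop
 endfacet
 facet normal -0.286 0.353 0.891
  outer loop
   vertex 0.9 2.7 3.2
   vertex 0.6 1.7 3.5
   vertex 2.7 3.4 3.5
  endloop
 endfacet
 facet normal -0.387 0.886 0.255
  outer loop
   vertex 0.9 2.7 3.2
   vertex 2.7 3.4 3.5
   vertex 2.5 3.6 2.5
  endloop
 endfacet
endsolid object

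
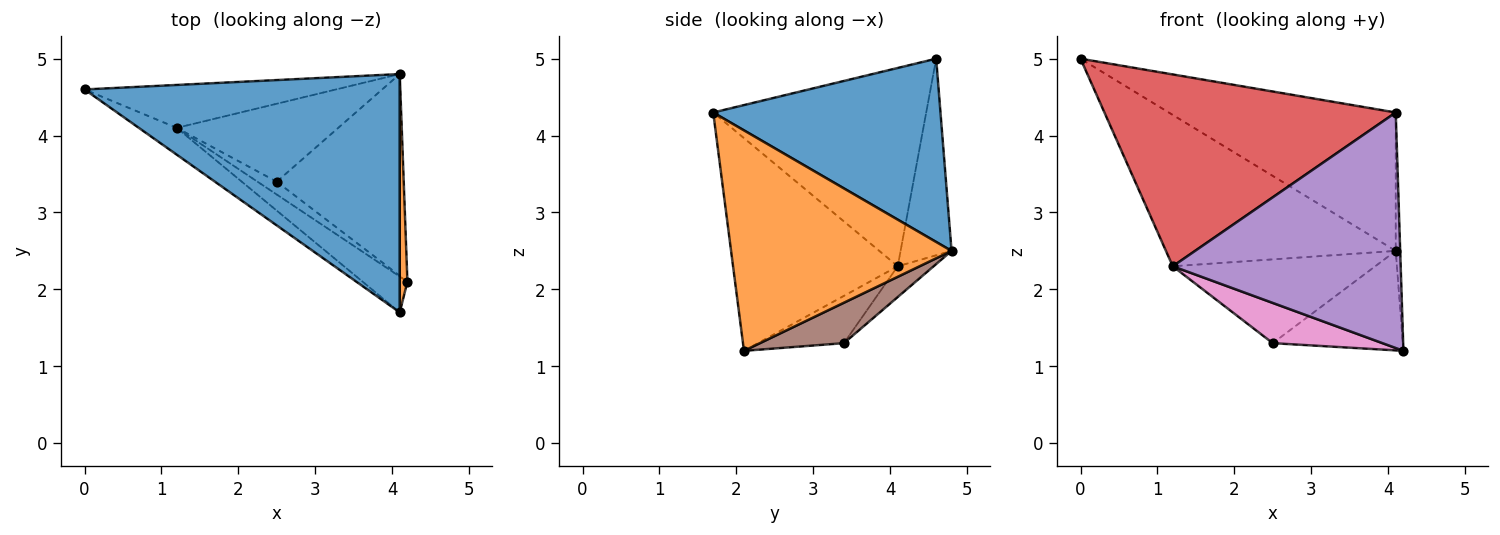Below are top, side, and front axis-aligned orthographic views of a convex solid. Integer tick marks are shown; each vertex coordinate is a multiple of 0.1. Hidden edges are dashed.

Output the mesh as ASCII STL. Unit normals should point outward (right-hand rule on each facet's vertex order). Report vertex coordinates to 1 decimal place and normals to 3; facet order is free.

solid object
 facet normal 0.449 0.449 0.773
  outer loop
   vertex 4.1 1.7 4.3
   vertex 4.1 4.8 2.5
   vertex 0.0 4.6 5.0
  endloop
 endfacet
 facet normal 0.999 0.020 0.035
  outer loop
   vertex 4.1 1.7 4.3
   vertex 4.2 2.1 1.2
   vertex 4.1 4.8 2.5
  endloop
 endfacet
 facet normal -0.209 0.941 -0.267
  outer loop
   vertex 1.2 4.1 2.3
   vertex 0.0 4.6 5.0
   vertex 4.1 4.8 2.5
  endloop
 endfacet
 facet normal -0.587 -0.802 -0.112
  outer loop
   vertex 1.2 4.1 2.3
   vertex 4.1 1.7 4.3
   vertex 0.0 4.6 5.0
  endloop
 endfacet
 facet normal -0.581 -0.804 -0.123
  outer loop
   vertex 1.2 4.1 2.3
   vertex 4.2 2.1 1.2
   vertex 4.1 1.7 4.3
  endloop
 endfacet
 facet normal 0.275 0.425 -0.862
  outer loop
   vertex 2.5 3.4 1.3
   vertex 4.1 4.8 2.5
   vertex 4.2 2.1 1.2
  endloop
 endfacet
 facet normal -0.598 -0.764 -0.243
  outer loop
   vertex 2.5 3.4 1.3
   vertex 4.2 2.1 1.2
   vertex 1.2 4.1 2.3
  endloop
 endfacet
 facet normal -0.129 0.726 -0.675
  outer loop
   vertex 2.5 3.4 1.3
   vertex 1.2 4.1 2.3
   vertex 4.1 4.8 2.5
  endloop
 endfacet
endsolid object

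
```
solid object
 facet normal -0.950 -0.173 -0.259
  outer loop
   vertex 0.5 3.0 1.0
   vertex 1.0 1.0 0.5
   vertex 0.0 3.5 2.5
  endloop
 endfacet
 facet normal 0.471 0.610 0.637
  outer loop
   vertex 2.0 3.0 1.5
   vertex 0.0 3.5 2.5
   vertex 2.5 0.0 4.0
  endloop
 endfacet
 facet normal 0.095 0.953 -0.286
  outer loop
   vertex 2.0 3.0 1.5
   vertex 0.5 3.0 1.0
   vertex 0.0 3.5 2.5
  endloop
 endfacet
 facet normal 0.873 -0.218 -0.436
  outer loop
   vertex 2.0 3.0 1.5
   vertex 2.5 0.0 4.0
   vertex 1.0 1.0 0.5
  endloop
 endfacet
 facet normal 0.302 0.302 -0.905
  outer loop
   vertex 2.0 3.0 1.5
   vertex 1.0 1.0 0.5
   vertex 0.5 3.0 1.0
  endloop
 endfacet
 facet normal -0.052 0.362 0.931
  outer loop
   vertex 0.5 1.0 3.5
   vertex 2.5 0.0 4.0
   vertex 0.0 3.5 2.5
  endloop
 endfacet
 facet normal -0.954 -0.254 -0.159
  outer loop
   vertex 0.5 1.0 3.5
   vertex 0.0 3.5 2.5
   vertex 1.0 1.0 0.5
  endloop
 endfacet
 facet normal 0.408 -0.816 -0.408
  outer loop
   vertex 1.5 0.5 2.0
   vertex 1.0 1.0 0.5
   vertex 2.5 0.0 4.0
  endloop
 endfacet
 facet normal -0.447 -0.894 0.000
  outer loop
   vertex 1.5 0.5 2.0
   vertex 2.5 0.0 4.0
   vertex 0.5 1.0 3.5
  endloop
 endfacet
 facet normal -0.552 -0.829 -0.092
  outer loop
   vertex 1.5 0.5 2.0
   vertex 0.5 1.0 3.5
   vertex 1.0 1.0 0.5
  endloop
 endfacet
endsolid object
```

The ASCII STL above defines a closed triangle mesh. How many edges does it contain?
15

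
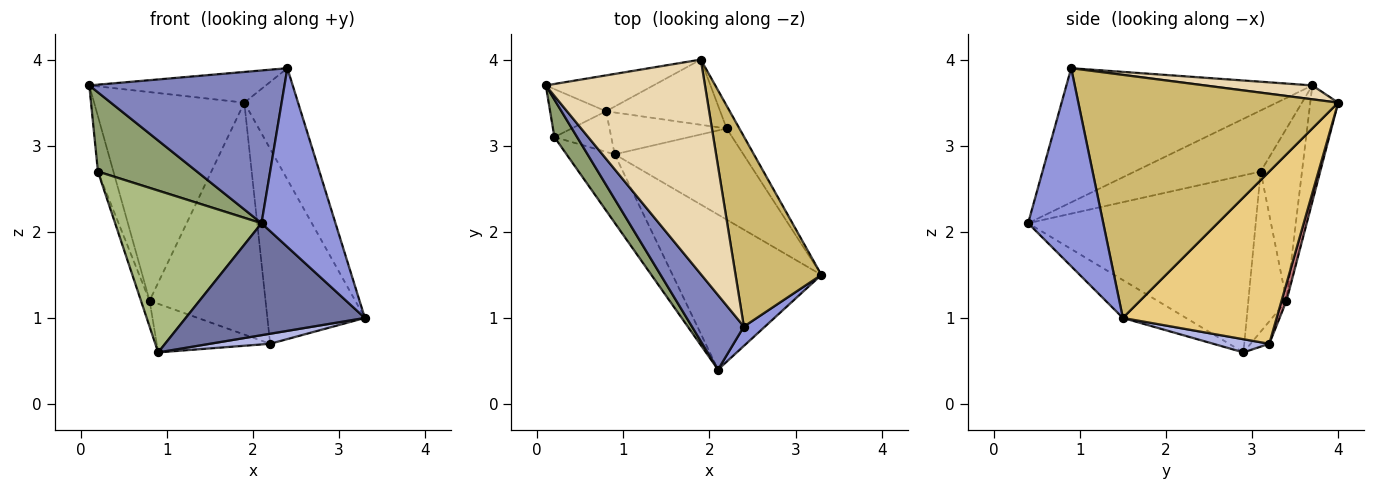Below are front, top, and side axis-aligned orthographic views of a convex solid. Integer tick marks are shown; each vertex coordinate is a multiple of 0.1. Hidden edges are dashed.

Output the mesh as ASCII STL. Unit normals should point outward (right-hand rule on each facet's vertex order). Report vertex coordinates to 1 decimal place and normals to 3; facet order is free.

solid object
 facet normal -0.202 -0.573 -0.794
  outer loop
   vertex 0.9 2.9 0.6
   vertex 3.3 1.5 1.0
   vertex 2.1 0.4 2.1
  endloop
 endfacet
 facet normal -0.750 -0.595 0.290
  outer loop
   vertex 2.4 0.9 3.9
   vertex 0.1 3.7 3.7
   vertex 2.1 0.4 2.1
  endloop
 endfacet
 facet normal 0.711 -0.699 0.076
  outer loop
   vertex 2.4 0.9 3.9
   vertex 2.1 0.4 2.1
   vertex 3.3 1.5 1.0
  endloop
 endfacet
 facet normal 0.101 -0.109 -0.989
  outer loop
   vertex 2.2 3.2 0.7
   vertex 3.3 1.5 1.0
   vertex 0.9 2.9 0.6
  endloop
 endfacet
 facet normal -0.755 -0.593 0.281
  outer loop
   vertex 0.2 3.1 2.7
   vertex 2.1 0.4 2.1
   vertex 0.1 3.7 3.7
  endloop
 endfacet
 facet normal -0.820 -0.527 -0.223
  outer loop
   vertex 0.2 3.1 2.7
   vertex 0.9 2.9 0.6
   vertex 2.1 0.4 2.1
  endloop
 endfacet
 facet normal -0.124 0.752 -0.647
  outer loop
   vertex 0.8 3.4 1.2
   vertex 2.2 3.2 0.7
   vertex 0.9 2.9 0.6
  endloop
 endfacet
 facet normal -0.896 0.336 -0.291
  outer loop
   vertex 0.8 3.4 1.2
   vertex 0.2 3.1 2.7
   vertex 0.1 3.7 3.7
  endloop
 endfacet
 facet normal -0.922 0.208 -0.327
  outer loop
   vertex 0.8 3.4 1.2
   vertex 0.9 2.9 0.6
   vertex 0.2 3.1 2.7
  endloop
 endfacet
 facet normal 0.925 0.191 0.327
  outer loop
   vertex 1.9 4.0 3.5
   vertex 2.4 0.9 3.9
   vertex 3.3 1.5 1.0
  endloop
 endfacet
 facet normal 0.843 0.534 -0.062
  outer loop
   vertex 1.9 4.0 3.5
   vertex 3.3 1.5 1.0
   vertex 2.2 3.2 0.7
  endloop
 endfacet
 facet normal 0.086 0.141 0.986
  outer loop
   vertex 1.9 4.0 3.5
   vertex 0.1 3.7 3.7
   vertex 2.4 0.9 3.9
  endloop
 endfacet
 facet normal -0.180 0.969 -0.167
  outer loop
   vertex 1.9 4.0 3.5
   vertex 0.8 3.4 1.2
   vertex 0.1 3.7 3.7
  endloop
 endfacet
 facet normal 0.041 0.962 -0.270
  outer loop
   vertex 1.9 4.0 3.5
   vertex 2.2 3.2 0.7
   vertex 0.8 3.4 1.2
  endloop
 endfacet
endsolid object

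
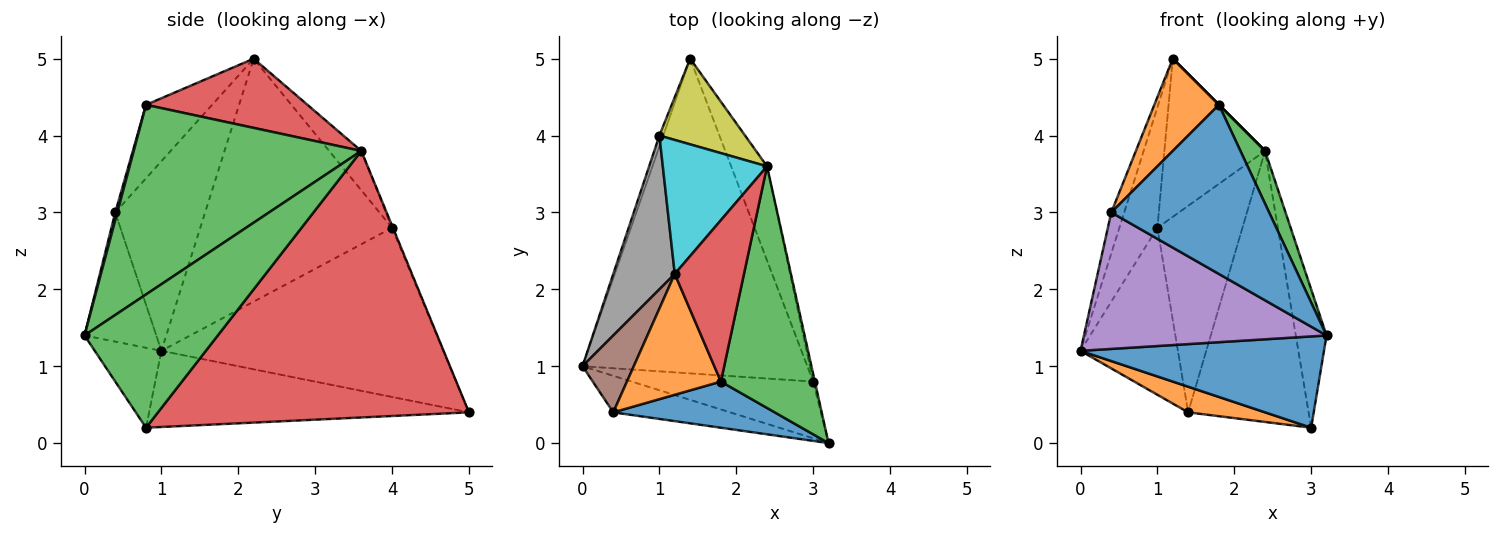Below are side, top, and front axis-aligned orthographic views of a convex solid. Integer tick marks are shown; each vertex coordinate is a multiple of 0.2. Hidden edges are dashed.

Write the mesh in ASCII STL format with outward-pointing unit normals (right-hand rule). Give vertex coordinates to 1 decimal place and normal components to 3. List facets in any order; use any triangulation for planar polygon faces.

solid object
 facet normal -0.226 -0.827 -0.514
  outer loop
   vertex 3.0 0.8 0.2
   vertex 3.2 0.0 1.4
   vertex 0.0 1.0 1.2
  endloop
 endfacet
 facet normal -0.320 -0.077 -0.944
  outer loop
   vertex 3.0 0.8 0.2
   vertex 0.0 1.0 1.2
   vertex 1.4 5.0 0.4
  endloop
 endfacet
 facet normal 0.974 0.225 -0.012
  outer loop
   vertex 3.0 0.8 0.2
   vertex 2.4 3.6 3.8
   vertex 3.2 0.0 1.4
  endloop
 endfacet
 facet normal 0.925 0.358 -0.125
  outer loop
   vertex 3.0 0.8 0.2
   vertex 1.4 5.0 0.4
   vertex 2.4 3.6 3.8
  endloop
 endfacet
 facet normal -0.275 -0.929 -0.249
  outer loop
   vertex 0.4 0.4 3.0
   vertex 0.0 1.0 1.2
   vertex 3.2 0.0 1.4
  endloop
 endfacet
 facet normal -0.956 0.138 0.258
  outer loop
   vertex 0.4 0.4 3.0
   vertex 1.2 2.2 5.0
   vertex 0.0 1.0 1.2
  endloop
 endfacet
 facet normal -0.945 0.326 -0.021
  outer loop
   vertex 1.0 4.0 2.8
   vertex 1.4 5.0 0.4
   vertex 0.0 1.0 1.2
  endloop
 endfacet
 facet normal -0.952 0.189 0.241
  outer loop
   vertex 1.0 4.0 2.8
   vertex 0.0 1.0 1.2
   vertex 1.2 2.2 5.0
  endloop
 endfacet
 facet normal -0.010 0.924 0.383
  outer loop
   vertex 1.0 4.0 2.8
   vertex 2.4 3.6 3.8
   vertex 1.4 5.0 0.4
  endloop
 endfacet
 facet normal -0.237 0.741 0.628
  outer loop
   vertex 1.0 4.0 2.8
   vertex 1.2 2.2 5.0
   vertex 2.4 3.6 3.8
  endloop
 endfacet
 facet normal 0.013 -0.965 0.263
  outer loop
   vertex 1.8 0.8 4.4
   vertex 0.4 0.4 3.0
   vertex 3.2 0.0 1.4
  endloop
 endfacet
 facet normal -0.528 -0.516 0.675
  outer loop
   vertex 1.8 0.8 4.4
   vertex 1.2 2.2 5.0
   vertex 0.4 0.4 3.0
  endloop
 endfacet
 facet normal 0.892 -0.096 0.442
  outer loop
   vertex 1.8 0.8 4.4
   vertex 3.2 0.0 1.4
   vertex 2.4 3.6 3.8
  endloop
 endfacet
 facet normal 0.707 0.000 0.707
  outer loop
   vertex 1.8 0.8 4.4
   vertex 2.4 3.6 3.8
   vertex 1.2 2.2 5.0
  endloop
 endfacet
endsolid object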